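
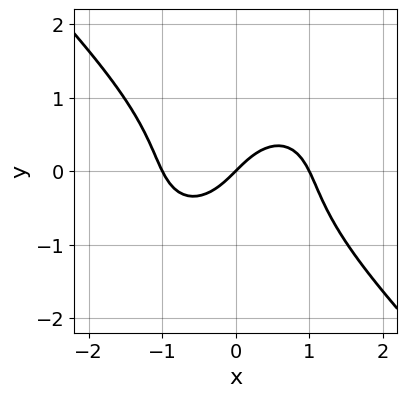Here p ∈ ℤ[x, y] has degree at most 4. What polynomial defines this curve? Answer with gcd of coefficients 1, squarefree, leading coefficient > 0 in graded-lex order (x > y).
x^3 + y^3 - x + y

(a) deg p = 3. No degree-2 curve has this shape.
(b) Checking where it meets the axes: one y-axis crossing is at y = 0; among the integer gridlines, it crosses the x-axis at x ∈ {-1, 0, 1}.
(c) The integer polynomial consistent with all of this is the stated p.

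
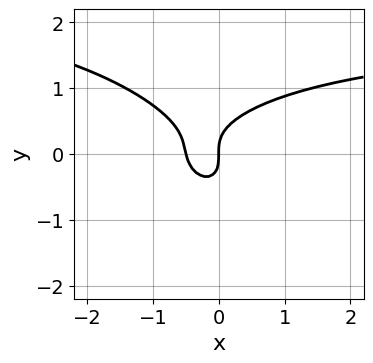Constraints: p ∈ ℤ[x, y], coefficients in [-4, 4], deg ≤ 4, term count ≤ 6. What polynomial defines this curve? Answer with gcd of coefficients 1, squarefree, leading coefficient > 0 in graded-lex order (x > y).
First, deg p = 3.
Next, from the axis intercepts and sections: it crosses the x-axis at the gridline x = 0; it crosses the y-axis at the gridline y = 0.
Finally, putting this together gives p.

x^2*y + x*y^2 + 2*y^3 - 2*x^2 - x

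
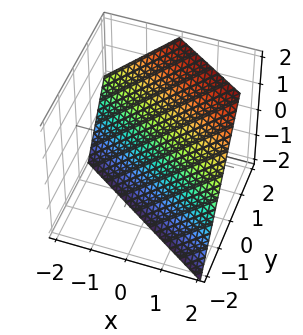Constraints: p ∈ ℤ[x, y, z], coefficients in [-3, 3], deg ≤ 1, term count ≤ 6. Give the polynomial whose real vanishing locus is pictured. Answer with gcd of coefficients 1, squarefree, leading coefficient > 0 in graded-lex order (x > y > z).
2*x + 3*y - 2*z - 2

First, the degree is 1 — the surface is flat (a plane).
Then, checking where it meets the axes: one z-axis crossing is at z = -1; one x-axis crossing is at x = 1.
Finally, these observations pin down the coefficients.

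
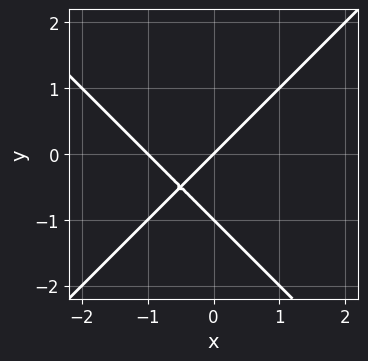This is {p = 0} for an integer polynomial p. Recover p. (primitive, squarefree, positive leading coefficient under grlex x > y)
x^2 - y^2 + x - y

deg p = 2. The shape is more complex than any degree-1 curve.
Checking where it meets the axes: the x-axis gridline crossings are at x ∈ {-1, 0}; the y-axis gridline crossings are at y ∈ {-1, 0}.
Assembling these constraints gives the stated polynomial.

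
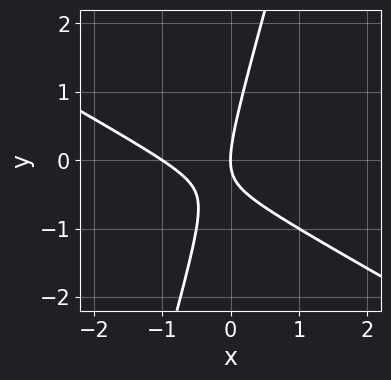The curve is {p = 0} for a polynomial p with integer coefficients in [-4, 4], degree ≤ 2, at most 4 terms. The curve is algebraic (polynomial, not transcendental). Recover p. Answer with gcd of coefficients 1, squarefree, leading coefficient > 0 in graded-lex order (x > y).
2*x^2 + 3*x*y - y^2 + 2*x

First, the degree is 2 — the shape is more complex than any degree-1 curve.
Then, checking where it meets the axes: the x-axis gridline crossings are at x ∈ {-1, 0}; one y-axis crossing is at y = 0.
Finally, matching integer coefficients to the picture gives p.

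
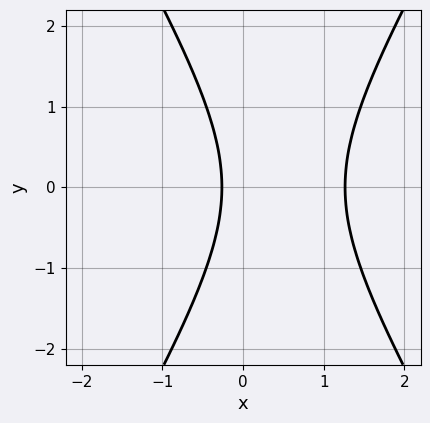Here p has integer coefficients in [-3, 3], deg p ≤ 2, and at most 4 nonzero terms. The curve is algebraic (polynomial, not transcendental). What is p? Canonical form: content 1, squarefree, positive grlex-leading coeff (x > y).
(a) Degree: a generic line meets the curve in up to 2 points, so deg p = 2.
(b) Symmetries: mirror symmetry y ↦ −y ⇒ only even powers of y.
(c) From the axis intercepts and sections: the curve avoids every integer y-axis point in the box.
(d) Assembling these constraints gives the stated polynomial.

3*x^2 - y^2 - 3*x - 1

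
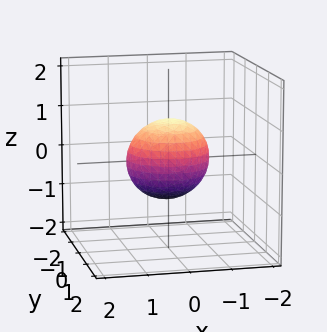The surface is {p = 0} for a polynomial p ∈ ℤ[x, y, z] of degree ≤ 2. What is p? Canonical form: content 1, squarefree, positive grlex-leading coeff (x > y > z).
2*x^2 + 2*y^2 - y*z + 2*z^2 - 2

First, the degree is 2 — the shape is more complex than any degree-1 surface.
Next, observable constraints: the y-axis gridline crossings are at y ∈ {-1, 1}; the x-axis gridline crossings are at x ∈ {-1, 1}; among the integer gridlines, it crosses the z-axis at z ∈ {-1, 1}.
Finally, assembling these constraints gives the stated polynomial.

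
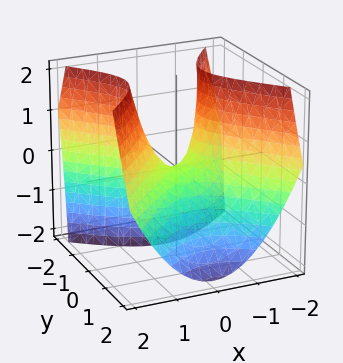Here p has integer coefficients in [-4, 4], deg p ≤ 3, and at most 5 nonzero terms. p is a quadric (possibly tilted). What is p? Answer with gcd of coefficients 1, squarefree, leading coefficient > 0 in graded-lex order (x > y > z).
1. The degree is 2 — the shape is more complex than any degree-1 surface.
2. Checking where it meets the axes: it crosses the y-axis at the gridline y = 0; it meets the z-axis at z = 0 (among the integer gridlines); it meets the x-axis at x = 0 (among the integer gridlines).
3. The integer polynomial consistent with all of this is the stated p.

3*x^2 - 3*y^2 - 2*y*z - 2*z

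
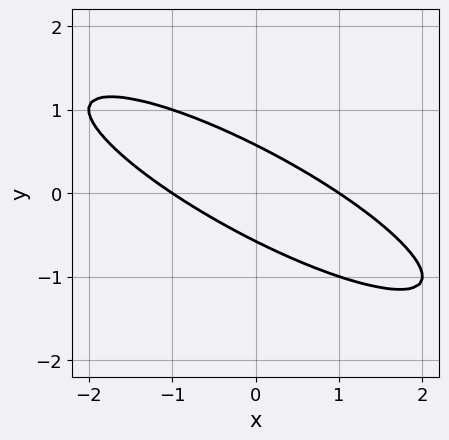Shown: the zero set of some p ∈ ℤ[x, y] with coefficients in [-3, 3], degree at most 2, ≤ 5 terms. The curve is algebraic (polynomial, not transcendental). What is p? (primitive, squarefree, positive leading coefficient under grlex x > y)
1. The degree is 2 — a generic line meets the curve in up to 2 points.
2. Against the integer gridlines: among the integer gridlines, it crosses the x-axis at x ∈ {-1, 1}.
3. Solving for integer coefficients yields p as stated.

x^2 + 3*x*y + 3*y^2 - 1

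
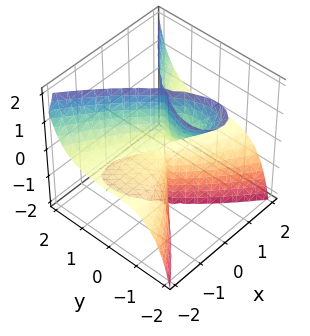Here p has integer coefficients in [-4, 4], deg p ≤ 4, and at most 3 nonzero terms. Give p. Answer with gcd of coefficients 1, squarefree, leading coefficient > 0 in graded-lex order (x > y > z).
(a) I count 3 distinct pieces.
(b) deg p = 3.
(c) From the visible intercepts: every point of the z-axis in the box is on the surface; every point of the x-axis in the box is on the surface; one y-axis crossing is at y = 0.
(d) Together with the visible shape, these determine p as stated.

2*x^2*z - y^3 - y^2*z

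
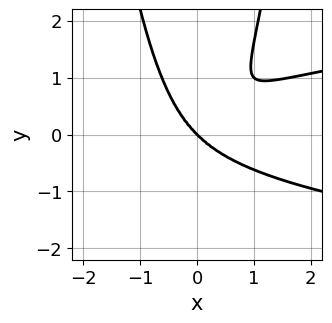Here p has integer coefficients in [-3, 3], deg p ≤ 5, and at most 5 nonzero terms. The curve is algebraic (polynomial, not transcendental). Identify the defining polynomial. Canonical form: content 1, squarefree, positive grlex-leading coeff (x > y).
2*x^2*y^2 - x^3 - y^3

(a) Degree: a generic line meets the curve in up to 4 points, so deg p = 4.
(b) From the axis intercepts and sections: one x-axis crossing is at x = 0; it meets the y-axis at y = 0 (among the integer gridlines).
(c) Fitting integer coefficients to these (and the overall shape) gives p.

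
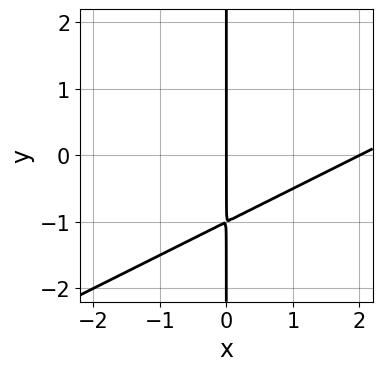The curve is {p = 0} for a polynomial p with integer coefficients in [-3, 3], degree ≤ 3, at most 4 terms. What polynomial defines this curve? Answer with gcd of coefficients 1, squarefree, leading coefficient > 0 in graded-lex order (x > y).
1. deg p = 2. The shape is more complex than any degree-1 curve.
2. Observable constraints: the visible y-axis segment lies entirely on the curve; among the integer gridlines, it crosses the x-axis at x ∈ {0, 2}.
3. These observations pin down the coefficients.

x^2 - 2*x*y - 2*x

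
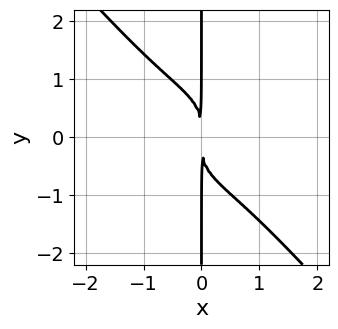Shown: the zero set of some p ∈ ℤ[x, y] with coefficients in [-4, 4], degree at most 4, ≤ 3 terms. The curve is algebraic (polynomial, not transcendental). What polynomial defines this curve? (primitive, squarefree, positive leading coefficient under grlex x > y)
(a) The degree is 4 — the shape is more complex than any degree-3 curve.
(b) Checking where it meets the axes: every point of the y-axis in the box is on the curve.
(c) Solving for integer coefficients yields p as stated.

3*x^4 + 2*x*y^3 + 3*x^2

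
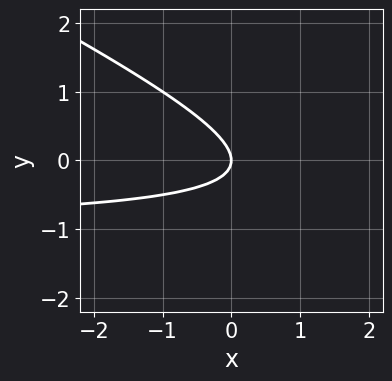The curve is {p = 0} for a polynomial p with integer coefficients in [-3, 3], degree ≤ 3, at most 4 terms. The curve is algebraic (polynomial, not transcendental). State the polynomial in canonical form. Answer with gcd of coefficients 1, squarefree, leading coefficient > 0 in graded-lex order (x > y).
x*y + 2*y^2 + x

First, degree: a generic line meets the curve in up to 2 points, so deg p = 2.
Next, observable constraints: it crosses the y-axis at the gridline y = 0; one x-axis crossing is at x = 0.
Finally, the integer polynomial consistent with all of this is the stated p.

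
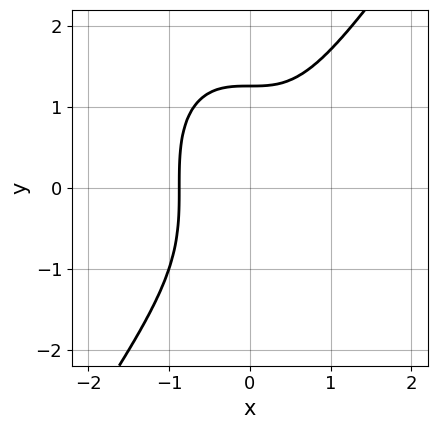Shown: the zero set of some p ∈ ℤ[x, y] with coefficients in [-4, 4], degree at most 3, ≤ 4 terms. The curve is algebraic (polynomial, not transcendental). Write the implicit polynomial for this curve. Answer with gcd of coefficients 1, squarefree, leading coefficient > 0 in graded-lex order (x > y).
1. Degree: no degree-2 curve has this shape, so deg p = 3.
2. The integer polynomial consistent with all of this is the stated p.

3*x^3 - y^3 + 2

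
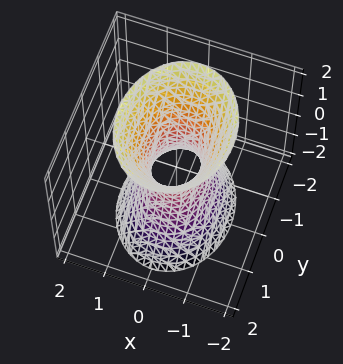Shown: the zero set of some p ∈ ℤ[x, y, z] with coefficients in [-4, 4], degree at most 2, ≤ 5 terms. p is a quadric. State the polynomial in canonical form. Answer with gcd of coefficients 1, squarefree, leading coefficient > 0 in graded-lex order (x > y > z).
3*x^2 + 2*y^2 - z^2 - 1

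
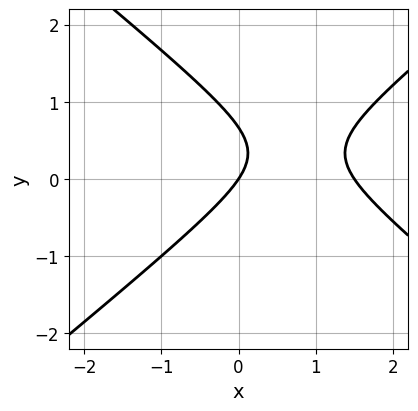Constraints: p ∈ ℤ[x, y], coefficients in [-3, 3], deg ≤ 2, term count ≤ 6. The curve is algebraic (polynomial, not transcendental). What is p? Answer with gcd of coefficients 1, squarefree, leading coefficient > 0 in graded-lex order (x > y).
1. Degree: the shape is more complex than any degree-1 curve, so deg p = 2.
2. Reading off the gridlines: it meets the y-axis at y = 0 (among the integer gridlines); one x-axis crossing is at x = 0.
3. Together with the visible shape, these determine p as stated.

2*x^2 - 3*y^2 - 3*x + 2*y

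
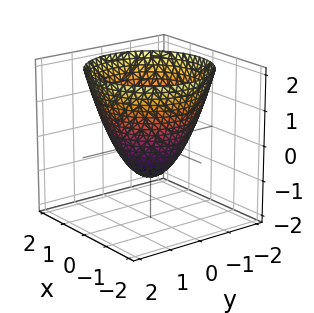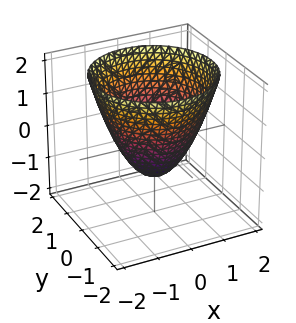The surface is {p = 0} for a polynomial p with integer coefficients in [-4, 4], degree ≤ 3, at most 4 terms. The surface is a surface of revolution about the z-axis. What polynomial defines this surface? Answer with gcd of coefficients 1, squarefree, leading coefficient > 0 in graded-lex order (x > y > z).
x^2 + y^2 - z - 1

First, degree: the shape is more complex than any degree-1 surface, so deg p = 2.
Next, symmetries: every cross-section ⟂ z is a circle, so x, y appear only via x² + y².
Next, from the visible intercepts: the x-axis gridline crossings are at x ∈ {-1, 1}; one z-axis crossing is at z = -1; among the integer gridlines, it crosses the y-axis at y ∈ {-1, 1}.
Finally, together with the visible shape, these determine p as stated.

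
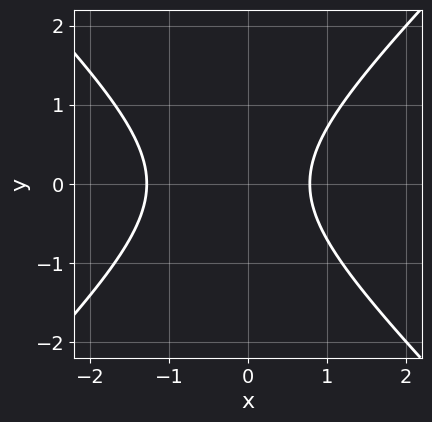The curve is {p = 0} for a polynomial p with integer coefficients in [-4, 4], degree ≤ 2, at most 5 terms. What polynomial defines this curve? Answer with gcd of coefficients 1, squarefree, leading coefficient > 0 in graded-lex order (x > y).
1. The degree is 2 — a generic line meets the curve in up to 2 points.
2. Symmetries: mirror symmetry y ↦ −y ⇒ only even powers of y.
3. Reading off the gridlines: no y-intercept at any integer in the box.
4. Solving for integer coefficients yields p as stated.

2*x^2 - 2*y^2 + x - 2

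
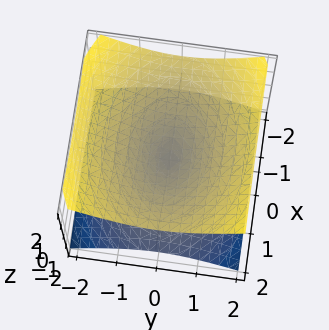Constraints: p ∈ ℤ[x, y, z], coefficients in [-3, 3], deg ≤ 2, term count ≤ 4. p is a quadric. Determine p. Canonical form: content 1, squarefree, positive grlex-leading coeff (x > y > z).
x^2 + 2*y^2 - 3*z^2

deg p = 2. Two nappes meeting at a single point; a quadric.
Symmetries: mirror symmetry z ↦ −z ⇒ only even powers of z; the y ↦ −y reflection is a symmetry, so y appears only in even powers; it's symmetric under x → −x, forcing even powers of x.
Observable constraints: one z-axis crossing is at z = 0; it meets the x-axis at x = 0 (among the integer gridlines); one y-axis crossing is at y = 0.
The integer polynomial consistent with all of this is the stated p.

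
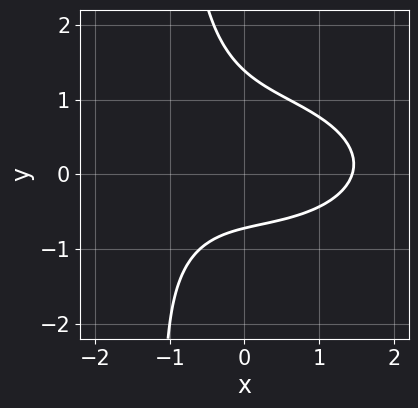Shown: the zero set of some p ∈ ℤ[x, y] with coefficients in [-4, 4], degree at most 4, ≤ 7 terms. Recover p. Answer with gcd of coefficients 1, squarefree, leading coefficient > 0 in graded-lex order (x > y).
deg p = 3. A generic line meets the curve in up to 3 points.
Matching integer coefficients to the picture gives p.

x^3 + 3*x*y^2 + 3*y^2 - 2*y - 3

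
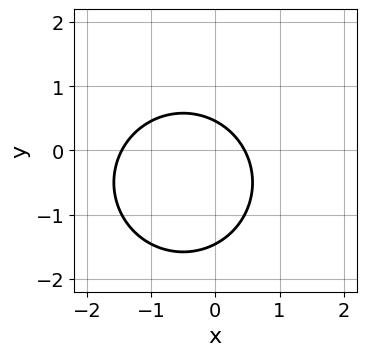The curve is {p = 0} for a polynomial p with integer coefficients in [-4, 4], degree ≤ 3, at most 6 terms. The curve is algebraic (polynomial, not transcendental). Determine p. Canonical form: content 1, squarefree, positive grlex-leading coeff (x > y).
3*x^2 + 3*y^2 + 3*x + 3*y - 2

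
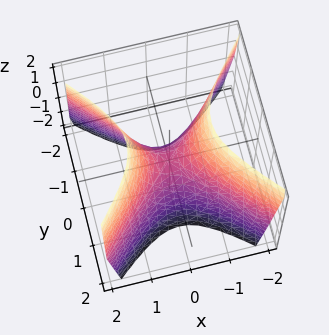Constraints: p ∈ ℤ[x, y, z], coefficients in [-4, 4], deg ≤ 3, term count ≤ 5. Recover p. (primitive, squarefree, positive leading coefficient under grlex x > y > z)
(a) deg p = 2.
(b) Symmetries: mirror symmetry x ↦ −x ⇒ only even powers of x; mirror symmetry y ↦ −y ⇒ only even powers of y.
(c) From the visible intercepts: one x-axis crossing is at x = 0; it crosses the z-axis at the gridline z = 0; one y-axis crossing is at y = 0.
(d) Solving for integer coefficients yields p as stated.

2*x^2 - 2*y^2 - z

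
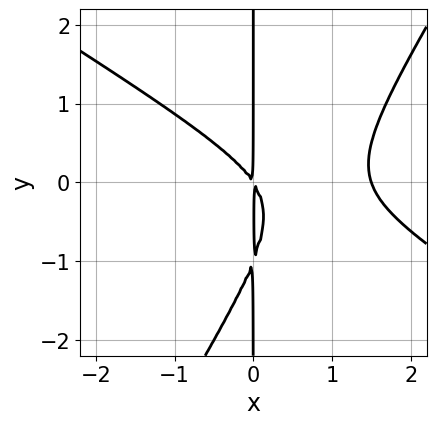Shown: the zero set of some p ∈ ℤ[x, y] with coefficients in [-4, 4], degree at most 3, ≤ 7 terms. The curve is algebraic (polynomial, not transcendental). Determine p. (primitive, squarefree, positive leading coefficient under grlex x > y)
2*x^3 + 2*x^2*y - 2*x*y^2 - 3*x^2 - 2*x*y

First, degree: a generic line meets the curve in up to 3 points, so deg p = 3.
Then, against the integer gridlines: every point of the y-axis in the box is on the curve.
Finally, solving for integer coefficients yields p as stated.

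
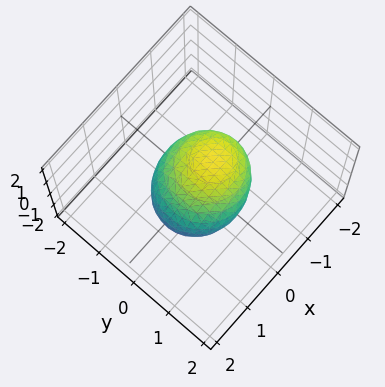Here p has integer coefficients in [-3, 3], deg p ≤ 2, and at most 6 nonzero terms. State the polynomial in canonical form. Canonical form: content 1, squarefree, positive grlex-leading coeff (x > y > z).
2*x^2 + 2*x*z + 2*y^2 + 3*z^2 - 2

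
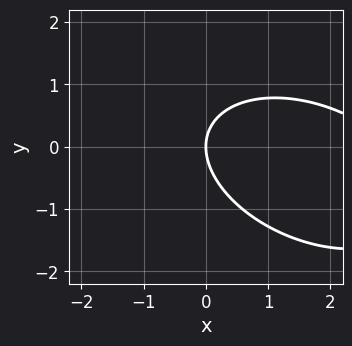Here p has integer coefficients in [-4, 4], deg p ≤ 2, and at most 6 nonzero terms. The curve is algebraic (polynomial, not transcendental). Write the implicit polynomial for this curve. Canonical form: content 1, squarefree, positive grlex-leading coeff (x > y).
x^2 + x*y + 2*y^2 - 3*x

1. Degree: the shape is more complex than any degree-1 curve, so deg p = 2.
2. Checking where it meets the axes: it crosses the y-axis at the gridline y = 0; one x-axis crossing is at x = 0.
3. Fitting integer coefficients to these (and the overall shape) gives p.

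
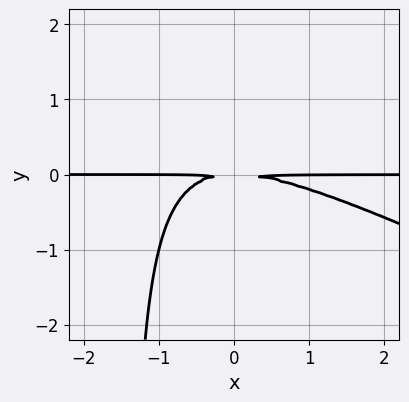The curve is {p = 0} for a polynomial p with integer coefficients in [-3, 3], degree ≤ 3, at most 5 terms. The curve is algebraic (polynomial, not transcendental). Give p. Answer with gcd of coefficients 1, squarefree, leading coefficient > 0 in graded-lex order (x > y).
(a) The degree is 3 — no degree-2 curve has this shape.
(b) From the axis intercepts and sections: every point of the x-axis in the box is on the curve.
(c) Putting this together gives p.

x^2*y + 2*x*y^2 + 3*y^2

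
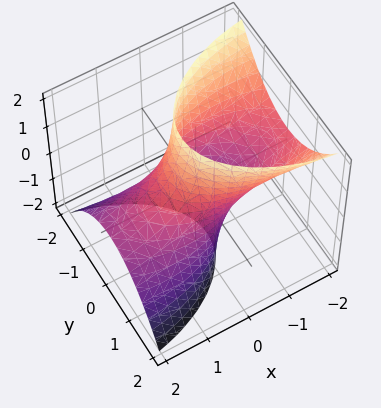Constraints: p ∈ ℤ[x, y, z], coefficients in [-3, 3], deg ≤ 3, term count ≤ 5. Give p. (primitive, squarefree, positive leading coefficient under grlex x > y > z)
x^2 + 3*x*z + 3*y^2 - 2

First, the degree is 2 — no degree-1 surface has this shape.
Then, reading off the gridlines: the surface avoids every integer z-axis point in the box.
Finally, putting this together gives p.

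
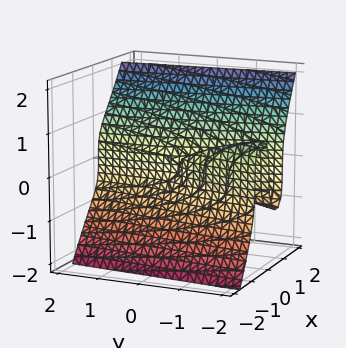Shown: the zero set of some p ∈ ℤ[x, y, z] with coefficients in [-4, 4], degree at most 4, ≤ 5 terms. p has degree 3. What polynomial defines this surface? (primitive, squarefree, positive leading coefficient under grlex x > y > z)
3*x^3 - z^3 + x*y

1. The degree is 3 — the shape is more complex than any degree-2 surface.
2. Against the integer gridlines: every point of the y-axis in the box is on the surface; one x-axis crossing is at x = 0.
3. Fitting integer coefficients to these (and the overall shape) gives p.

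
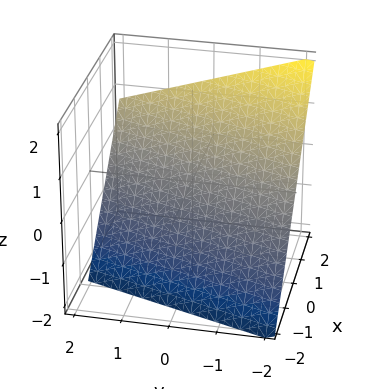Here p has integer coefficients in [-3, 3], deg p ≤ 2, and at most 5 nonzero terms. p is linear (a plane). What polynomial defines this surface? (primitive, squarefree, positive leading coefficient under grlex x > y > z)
3*x - y - 3*z - 2

(a) The degree is 1 — every cross-section is a straight line — this is a plane.
(b) Against the integer gridlines: it crosses the y-axis at the gridline y = -2.
(c) Together with the visible shape, these determine p as stated.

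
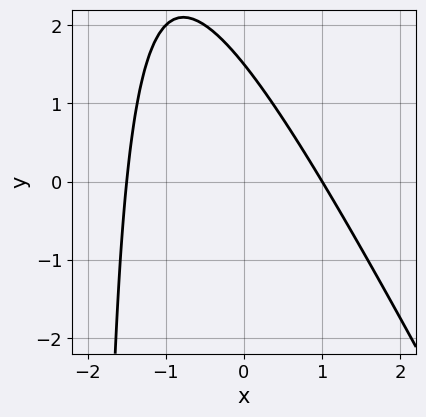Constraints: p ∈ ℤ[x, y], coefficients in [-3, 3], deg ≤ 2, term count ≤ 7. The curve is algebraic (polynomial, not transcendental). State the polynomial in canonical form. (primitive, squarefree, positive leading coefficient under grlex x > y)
2*x^2 + x*y + x + 2*y - 3

1. The degree is 2 — the shape is more complex than any degree-1 curve.
2. From the axis intercepts and sections: it meets the x-axis at x = 1 (among the integer gridlines).
3. The integer polynomial consistent with all of this is the stated p.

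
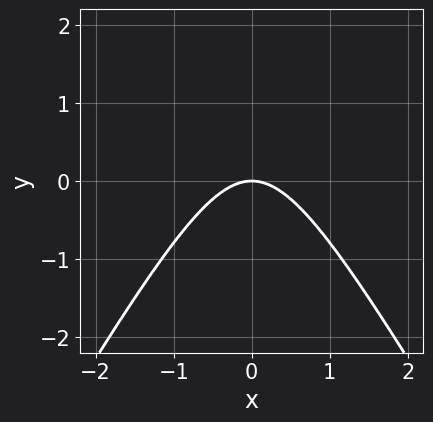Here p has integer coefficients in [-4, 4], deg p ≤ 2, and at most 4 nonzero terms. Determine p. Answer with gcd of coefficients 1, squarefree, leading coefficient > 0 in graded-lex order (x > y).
3*x^2 - y^2 + 3*y

Degree: no degree-1 curve has this shape, so deg p = 2.
Symmetries: mirror symmetry x ↦ −x ⇒ only even powers of x.
Reading off the gridlines: one x-axis crossing is at x = 0; it meets the y-axis at y = 0 (among the integer gridlines).
Assembling these constraints gives the stated polynomial.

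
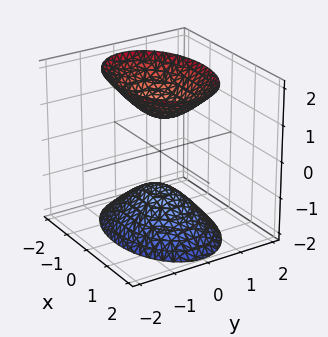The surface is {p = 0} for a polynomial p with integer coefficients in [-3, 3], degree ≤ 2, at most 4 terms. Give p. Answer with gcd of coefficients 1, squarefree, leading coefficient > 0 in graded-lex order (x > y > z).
The picture has 2 separate pieces.
The degree is 2 — two sheets facing apart; a quadric.
Symmetries: the x ↦ −x reflection is a symmetry, so x appears only in even powers; it's symmetric under y → −y, forcing even powers of y; mirror symmetry z ↦ −z ⇒ only even powers of z.
Observable constraints: the z-axis gridline crossings are at z ∈ {-1, 1}; the surface avoids every integer y-axis point in the box; it misses every integer gridline on the x-axis.
Solving for integer coefficients yields p as stated.

x^2 + 2*y^2 - z^2 + 1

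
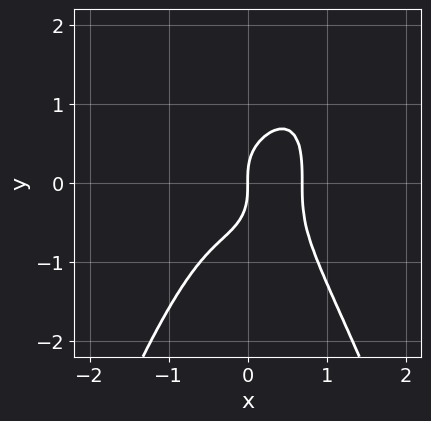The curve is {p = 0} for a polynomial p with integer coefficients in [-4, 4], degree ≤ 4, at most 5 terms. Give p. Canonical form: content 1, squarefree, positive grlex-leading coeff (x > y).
3*x^4 + y^3 - x

1. Degree: the shape is more complex than any degree-3 curve, so deg p = 4.
2. Observable constraints: it crosses the x-axis at the gridline x = 0; one y-axis crossing is at y = 0.
3. Solving for integer coefficients yields p as stated.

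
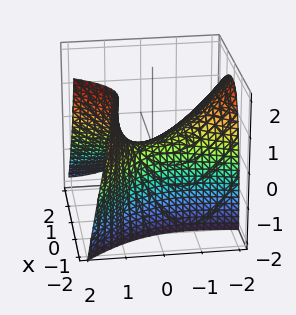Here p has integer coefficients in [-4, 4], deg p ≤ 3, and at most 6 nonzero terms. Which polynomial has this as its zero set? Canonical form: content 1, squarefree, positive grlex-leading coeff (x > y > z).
Degree: a generic line meets the surface in up to 2 points, so deg p = 2.
Reading off the gridlines: it meets the z-axis at z = 0 (among the integer gridlines); it meets the x-axis at x = 0 (among the integer gridlines); one y-axis crossing is at y = 0.
These observations pin down the coefficients.

2*x^2 + 2*x*y + 2*x*z - y^2 + 3*z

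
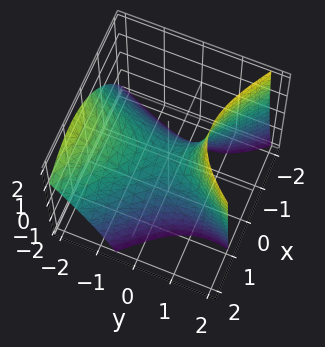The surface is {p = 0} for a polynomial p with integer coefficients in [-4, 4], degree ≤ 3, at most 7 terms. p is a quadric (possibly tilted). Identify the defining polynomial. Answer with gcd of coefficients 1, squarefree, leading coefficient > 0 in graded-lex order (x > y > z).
(a) The degree is 2 — no degree-1 surface has this shape.
(b) Observable constraints: one x-axis crossing is at x = 0; it crosses the z-axis at the gridline z = 0; it crosses the y-axis at the gridline y = 0.
(c) Fitting integer coefficients to these (and the overall shape) gives p.

3*x^2 + 2*x*y - 2*y^2 - 2*y*z + 3*z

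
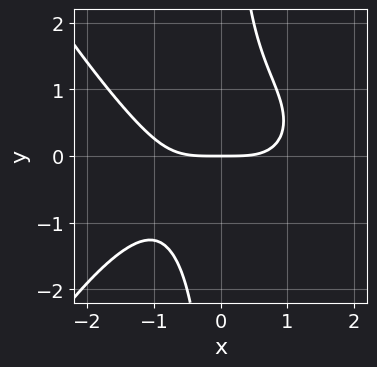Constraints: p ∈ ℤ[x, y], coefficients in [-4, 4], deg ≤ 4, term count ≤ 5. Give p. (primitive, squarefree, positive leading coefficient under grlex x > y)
Degree: no degree-3 curve has this shape, so deg p = 4.
Observable constraints: it crosses the x-axis at the gridline x = 0; it crosses the y-axis at the gridline y = 0.
Together with the visible shape, these determine p as stated.

x^4 + 3*x*y^2 - 3*y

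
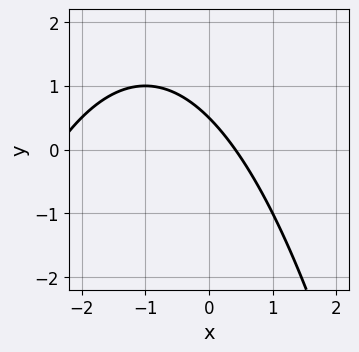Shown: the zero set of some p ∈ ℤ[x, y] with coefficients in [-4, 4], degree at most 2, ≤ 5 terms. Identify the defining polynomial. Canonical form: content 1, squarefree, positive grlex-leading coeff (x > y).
First, the degree is 2 — no degree-1 curve has this shape.
Finally, matching integer coefficients to the picture gives p.

x^2 + 2*x + 2*y - 1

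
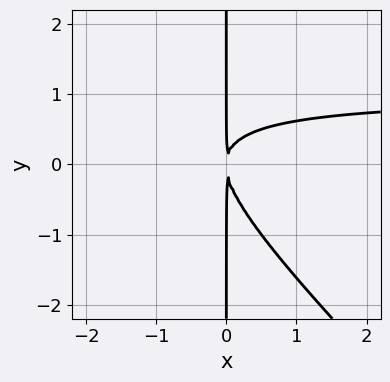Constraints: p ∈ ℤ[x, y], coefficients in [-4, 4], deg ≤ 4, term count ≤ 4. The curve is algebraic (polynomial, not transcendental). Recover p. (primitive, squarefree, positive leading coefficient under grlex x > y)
x^2*y + x*y^2 - x^2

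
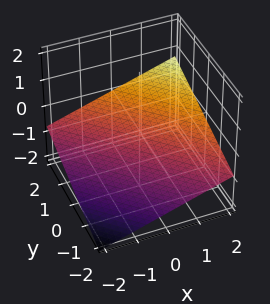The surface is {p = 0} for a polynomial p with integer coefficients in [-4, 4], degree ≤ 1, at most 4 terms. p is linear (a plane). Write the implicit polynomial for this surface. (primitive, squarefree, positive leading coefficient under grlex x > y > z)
1. The degree is 1 — every cross-section is a straight line — this is a plane.
2. From the visible intercepts: it meets the y-axis at y = 2 (among the integer gridlines); one x-axis crossing is at x = 2.
3. Solving for integer coefficients yields p as stated.

x + y - 3*z - 2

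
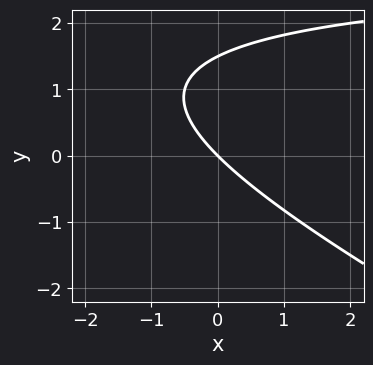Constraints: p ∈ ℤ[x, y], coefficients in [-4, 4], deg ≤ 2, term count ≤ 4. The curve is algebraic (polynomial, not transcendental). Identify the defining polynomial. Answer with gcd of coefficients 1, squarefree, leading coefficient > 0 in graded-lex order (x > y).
Degree: the shape is more complex than any degree-1 curve, so deg p = 2.
From the axis intercepts and sections: it crosses the y-axis at the gridline y = 0; it meets the x-axis at x = 0 (among the integer gridlines).
The integer polynomial consistent with all of this is the stated p.

x*y + 2*y^2 - 3*x - 3*y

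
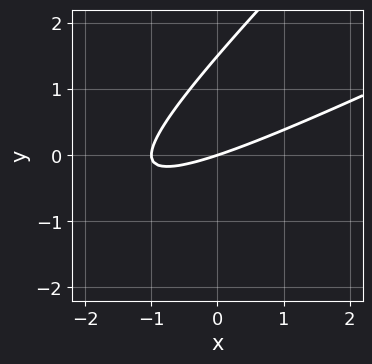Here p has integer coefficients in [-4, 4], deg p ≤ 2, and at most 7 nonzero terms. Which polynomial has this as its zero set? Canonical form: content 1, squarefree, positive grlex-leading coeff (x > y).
1. Degree: a generic line meets the curve in up to 2 points, so deg p = 2.
2. Reading off the gridlines: the x-axis gridline crossings are at x ∈ {-1, 0}; it meets the y-axis at y = 0 (among the integer gridlines).
3. Putting this together gives p.

x^2 - 3*x*y + 2*y^2 + x - 3*y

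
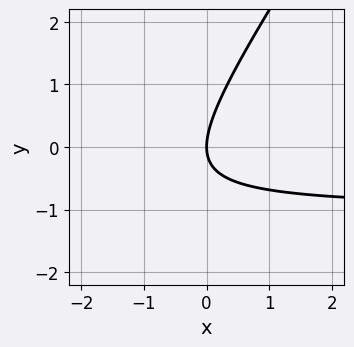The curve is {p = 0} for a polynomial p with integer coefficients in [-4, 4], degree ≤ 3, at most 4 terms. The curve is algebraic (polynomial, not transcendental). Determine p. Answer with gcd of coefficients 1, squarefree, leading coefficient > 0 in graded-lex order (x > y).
3*x*y - 2*y^2 + 3*x

deg p = 2.
Reading off the gridlines: it crosses the x-axis at the gridline x = 0; it crosses the y-axis at the gridline y = 0.
Together with the visible shape, these determine p as stated.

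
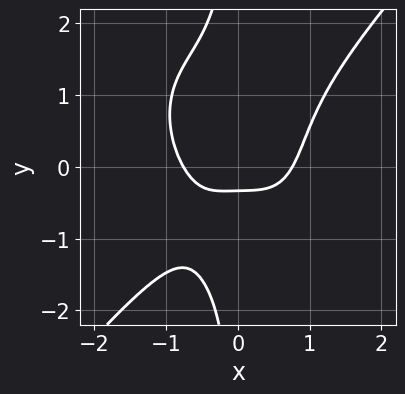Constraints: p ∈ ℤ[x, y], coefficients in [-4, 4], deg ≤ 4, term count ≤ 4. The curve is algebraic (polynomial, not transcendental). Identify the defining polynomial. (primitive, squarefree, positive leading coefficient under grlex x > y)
The degree is 4 — a generic line meets the curve in up to 4 points.
The integer polynomial consistent with all of this is the stated p.

3*x^4 - 2*x*y^3 - 3*y - 1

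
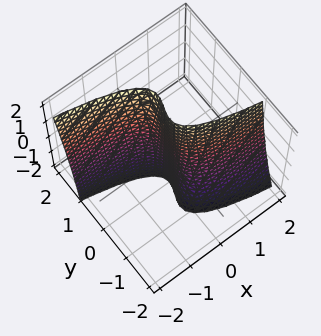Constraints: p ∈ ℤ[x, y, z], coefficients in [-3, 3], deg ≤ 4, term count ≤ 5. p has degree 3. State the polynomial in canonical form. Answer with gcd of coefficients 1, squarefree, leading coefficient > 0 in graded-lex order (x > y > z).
First, deg p = 3. No degree-2 surface has this shape.
Then, from the axis intercepts and sections: it crosses the x-axis at the gridline x = 0; the visible z-axis segment lies entirely on the surface; one y-axis crossing is at y = 0.
Finally, the integer polynomial consistent with all of this is the stated p.

2*y^3 - y^2*z + 2*x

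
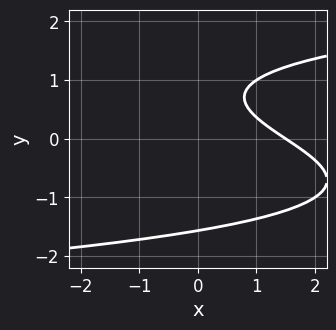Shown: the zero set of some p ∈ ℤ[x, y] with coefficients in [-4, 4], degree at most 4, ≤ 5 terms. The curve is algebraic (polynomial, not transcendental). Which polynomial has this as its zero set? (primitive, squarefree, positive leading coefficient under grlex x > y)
Degree: no degree-2 curve has this shape, so deg p = 3.
Putting this together gives p.

2*y^3 - 2*x - 3*y + 3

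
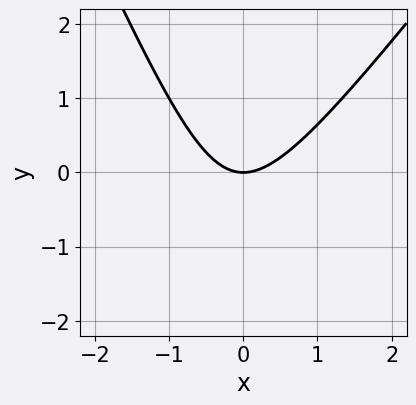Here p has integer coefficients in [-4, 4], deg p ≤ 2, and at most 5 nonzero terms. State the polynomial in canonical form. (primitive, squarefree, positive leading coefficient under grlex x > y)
First, the degree is 2 — the shape is more complex than any degree-1 curve.
Then, from the axis intercepts and sections: it crosses the x-axis at the gridline x = 0; it crosses the y-axis at the gridline y = 0.
Finally, fitting integer coefficients to these (and the overall shape) gives p.

3*x^2 - x*y - y^2 - 3*y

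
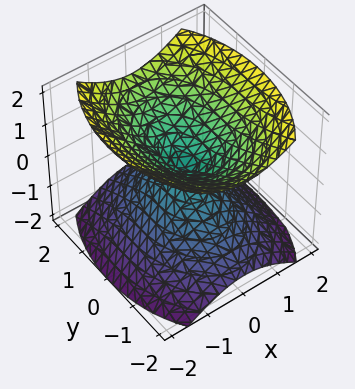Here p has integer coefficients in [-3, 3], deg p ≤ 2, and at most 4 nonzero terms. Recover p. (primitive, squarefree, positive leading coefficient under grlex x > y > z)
First, I count 2 distinct pieces. Treating them together as one polynomial.
Then, deg p = 2. Two nappes meeting at a single point; a quadric.
Next, symmetries: it's symmetric under x → −x, forcing even powers of x; the y ↦ −y reflection is a symmetry, so y appears only in even powers; the z ↦ −z reflection is a symmetry, so z appears only in even powers.
Then, observable constraints: it crosses the z-axis at the gridline z = 0; one y-axis crossing is at y = 0.
Finally, assembling these constraints gives the stated polynomial.

2*x^2 + y^2 - 2*z^2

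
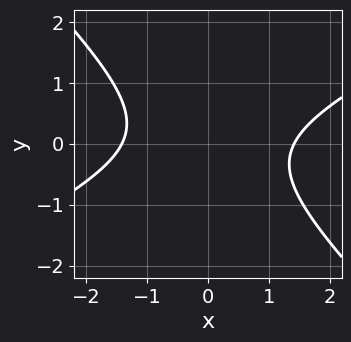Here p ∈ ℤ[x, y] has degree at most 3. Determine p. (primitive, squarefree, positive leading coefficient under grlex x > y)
x^2 - x*y - 2*y^2 - 2

1. The degree is 2 — a generic line meets the curve in up to 2 points.
2. From the axis intercepts and sections: the curve avoids every integer y-axis point in the box.
3. Assembling these constraints gives the stated polynomial.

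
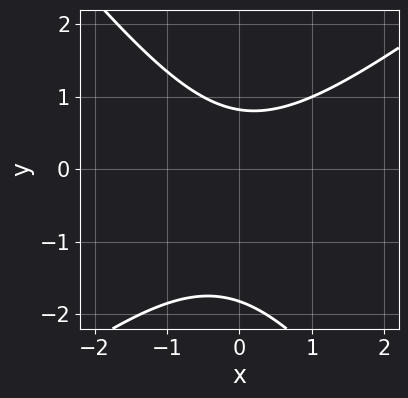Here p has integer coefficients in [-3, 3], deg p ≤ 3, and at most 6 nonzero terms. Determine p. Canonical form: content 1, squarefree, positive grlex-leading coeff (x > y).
(a) Degree: a generic line meets the curve in up to 2 points, so deg p = 2.
(b) From the axis intercepts and sections: it misses every integer gridline on the x-axis.
(c) These observations pin down the coefficients.

2*x^2 - x*y - 2*y^2 - 2*y + 3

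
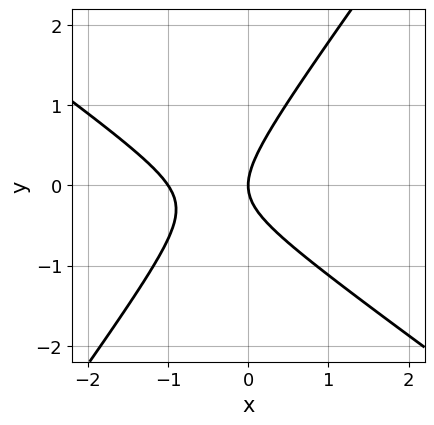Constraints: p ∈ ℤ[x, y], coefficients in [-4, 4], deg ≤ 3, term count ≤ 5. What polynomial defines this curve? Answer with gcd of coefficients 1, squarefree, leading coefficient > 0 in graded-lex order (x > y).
3*x^2 + 2*x*y - 3*y^2 + 3*x

1. The degree is 2 — a generic line meets the curve in up to 2 points.
2. From the visible intercepts: one y-axis crossing is at y = 0; among the integer gridlines, it crosses the x-axis at x ∈ {-1, 0}.
3. Assembling these constraints gives the stated polynomial.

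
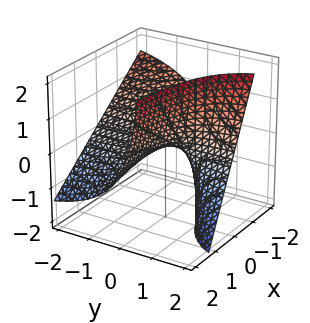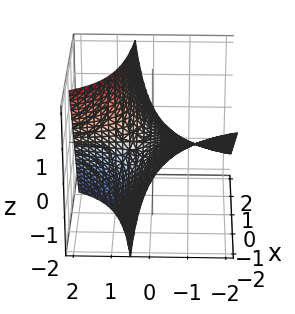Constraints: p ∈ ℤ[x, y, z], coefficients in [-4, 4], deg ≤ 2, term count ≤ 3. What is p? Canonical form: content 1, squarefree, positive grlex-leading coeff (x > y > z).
x*y + y*z - z

1. deg p = 2.
2. Checking where it meets the axes: the visible x-axis segment lies entirely on the surface; one z-axis crossing is at z = 0.
3. Putting this together gives p.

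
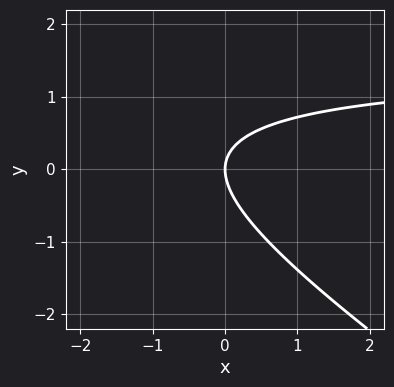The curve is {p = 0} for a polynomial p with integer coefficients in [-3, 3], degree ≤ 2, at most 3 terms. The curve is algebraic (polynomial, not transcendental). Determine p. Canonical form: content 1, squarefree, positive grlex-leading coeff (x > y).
1. The degree is 2 — no degree-1 curve has this shape.
2. Against the integer gridlines: one x-axis crossing is at x = 0; it meets the y-axis at y = 0 (among the integer gridlines).
3. These observations pin down the coefficients.

2*x*y + 3*y^2 - 3*x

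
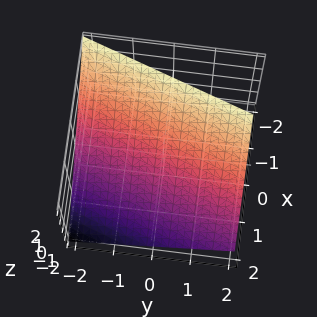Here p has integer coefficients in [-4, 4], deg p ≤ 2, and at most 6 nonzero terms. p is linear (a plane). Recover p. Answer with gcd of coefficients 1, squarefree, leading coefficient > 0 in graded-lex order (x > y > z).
3*x - y + 3*z - 2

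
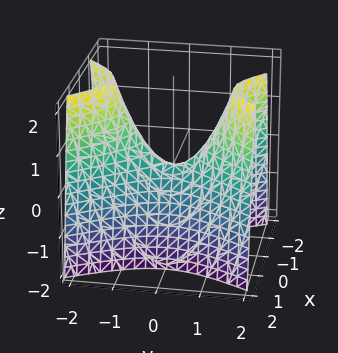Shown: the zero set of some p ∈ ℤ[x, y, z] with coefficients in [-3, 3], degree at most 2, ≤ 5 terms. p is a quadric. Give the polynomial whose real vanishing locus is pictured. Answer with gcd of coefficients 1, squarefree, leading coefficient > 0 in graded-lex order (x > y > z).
(a) Degree: a hyperbolic paraboloid; a quadric, so deg p = 2.
(b) Symmetries: the x ↦ −x reflection is a symmetry, so x appears only in even powers; it's symmetric under y → −y, forcing even powers of y.
(c) Against the integer gridlines: it meets the x-axis at x = 0 (among the integer gridlines); it crosses the y-axis at the gridline y = 0; one z-axis crossing is at z = 0.
(d) Fitting integer coefficients to these (and the overall shape) gives p.

2*x^2 - y^2 + z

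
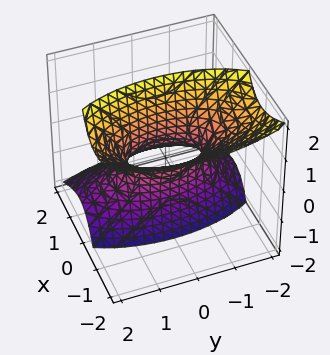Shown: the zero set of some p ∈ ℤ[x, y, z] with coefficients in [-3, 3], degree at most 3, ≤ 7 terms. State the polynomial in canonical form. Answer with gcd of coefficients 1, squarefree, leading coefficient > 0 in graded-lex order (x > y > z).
3*x^2 + 3*x*z + y^2 - z^2 - 1

deg p = 2. A generic line meets the surface in up to 2 points.
Observable constraints: it misses every integer gridline on the z-axis; among the integer gridlines, it crosses the y-axis at y ∈ {-1, 1}.
Matching integer coefficients to the picture gives p.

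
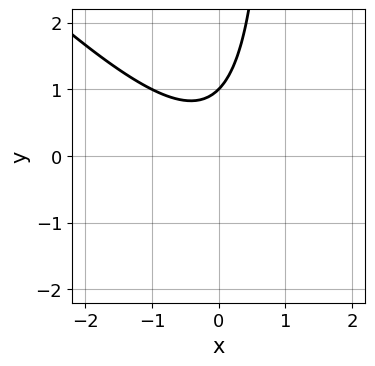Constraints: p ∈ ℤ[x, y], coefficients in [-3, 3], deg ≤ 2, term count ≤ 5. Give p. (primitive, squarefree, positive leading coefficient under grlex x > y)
x^2 + x*y - y + 1

Degree: a generic line meets the curve in up to 2 points, so deg p = 2.
Reading off the gridlines: it meets the y-axis at y = 1 (among the integer gridlines); it misses every integer gridline on the x-axis.
Solving for integer coefficients yields p as stated.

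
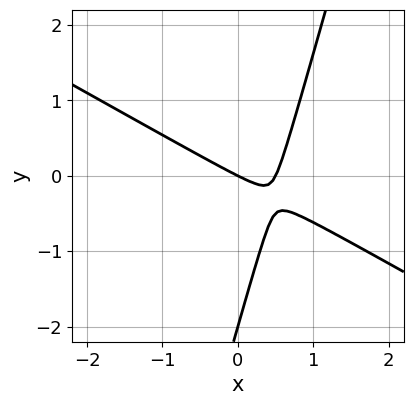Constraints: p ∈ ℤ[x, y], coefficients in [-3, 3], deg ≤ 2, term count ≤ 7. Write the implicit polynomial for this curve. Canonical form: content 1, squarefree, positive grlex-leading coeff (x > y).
2*x^2 + 3*x*y - y^2 - x - 2*y

The degree is 2 — the shape is more complex than any degree-1 curve.
Against the integer gridlines: it meets the x-axis at x = 0 (among the integer gridlines); among the integer gridlines, it crosses the y-axis at y ∈ {-2, 0}.
Assembling these constraints gives the stated polynomial.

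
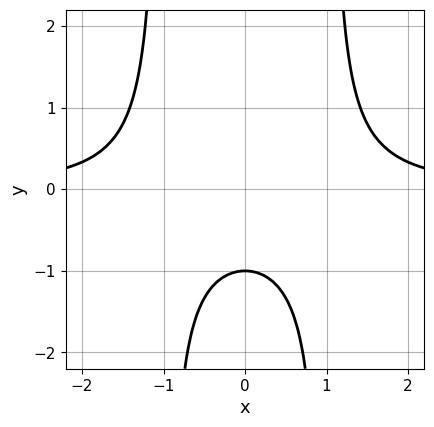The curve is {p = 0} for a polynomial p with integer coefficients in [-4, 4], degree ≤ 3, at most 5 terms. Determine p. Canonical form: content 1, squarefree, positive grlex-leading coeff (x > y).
(a) The degree is 3 — a generic line meets the curve in up to 3 points.
(b) Symmetries: mirror symmetry x ↦ −x ⇒ only even powers of x.
(c) Against the integer gridlines: the curve avoids every integer x-axis point in the box; it crosses the y-axis at the gridline y = -1.
(d) These observations pin down the coefficients.

x^2*y - y - 1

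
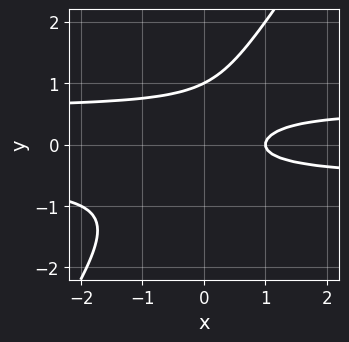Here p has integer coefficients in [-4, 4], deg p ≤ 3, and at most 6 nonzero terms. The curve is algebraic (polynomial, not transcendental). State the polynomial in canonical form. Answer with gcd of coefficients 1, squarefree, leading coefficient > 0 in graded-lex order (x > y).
3*x*y^2 - 2*y^3 + y^2 - x + 1

1. deg p = 3. A generic line meets the curve in up to 3 points.
2. Observable constraints: it meets the y-axis at y = 1 (among the integer gridlines); it meets the x-axis at x = 1 (among the integer gridlines).
3. These observations pin down the coefficients.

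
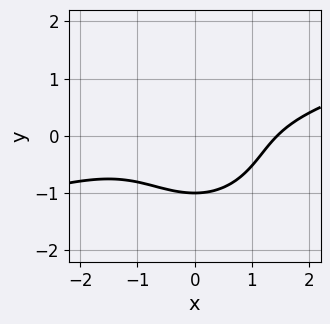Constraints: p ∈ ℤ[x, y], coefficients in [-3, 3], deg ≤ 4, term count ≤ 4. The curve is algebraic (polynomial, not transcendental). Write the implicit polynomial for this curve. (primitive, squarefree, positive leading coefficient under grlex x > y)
First, degree: no degree-2 curve has this shape, so deg p = 3.
Next, observable constraints: it crosses the y-axis at the gridline y = -1.
Finally, together with the visible shape, these determine p as stated.

x^3 - 3*x^2*y - 3*y^3 - 3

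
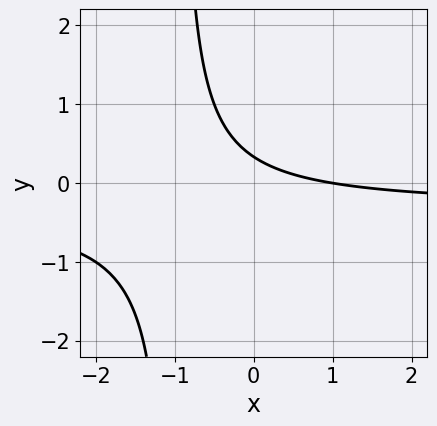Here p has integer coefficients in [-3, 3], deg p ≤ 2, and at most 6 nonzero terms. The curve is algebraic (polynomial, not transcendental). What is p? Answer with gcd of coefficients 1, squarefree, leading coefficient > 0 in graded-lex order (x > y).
3*x*y + x + 3*y - 1

Degree: the shape is more complex than any degree-1 curve, so deg p = 2.
From the visible intercepts: one x-axis crossing is at x = 1.
Solving for integer coefficients yields p as stated.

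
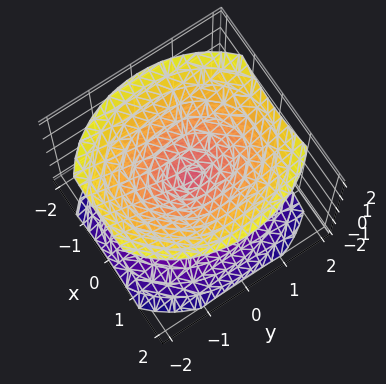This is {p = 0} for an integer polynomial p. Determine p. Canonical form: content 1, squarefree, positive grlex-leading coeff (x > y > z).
3*x^2 + 2*y^2 - 3*z^2

First, I count 2 distinct pieces. They look like related sheets of one shape, so recover p as a whole.
Next, degree: two nappes meeting at a single point; a quadric, so deg p = 2.
Then, symmetries: mirror symmetry x ↦ −x ⇒ only even powers of x; mirror symmetry z ↦ −z ⇒ only even powers of z; the y ↦ −y reflection is a symmetry, so y appears only in even powers.
Then, observable constraints: it meets the y-axis at y = 0 (among the integer gridlines); it meets the z-axis at z = 0 (among the integer gridlines); it crosses the x-axis at the gridline x = 0.
Finally, the integer polynomial consistent with all of this is the stated p.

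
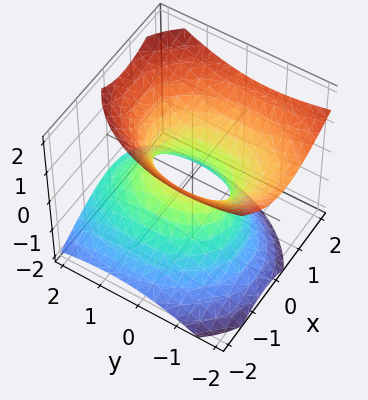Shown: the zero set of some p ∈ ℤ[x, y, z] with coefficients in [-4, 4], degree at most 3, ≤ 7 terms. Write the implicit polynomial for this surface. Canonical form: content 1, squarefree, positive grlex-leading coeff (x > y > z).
2*x^2 - x*z + y^2 + y*z - 2*z^2 - 1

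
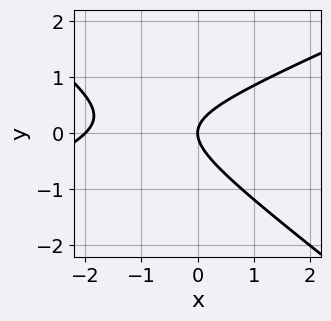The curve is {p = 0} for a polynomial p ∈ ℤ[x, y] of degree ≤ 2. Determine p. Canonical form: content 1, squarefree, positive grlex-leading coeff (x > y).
x^2 - x*y - 3*y^2 + 2*x

deg p = 2. No degree-1 curve has this shape.
Reading off the gridlines: the x-axis gridline crossings are at x ∈ {-2, 0}; it crosses the y-axis at the gridline y = 0.
These observations pin down the coefficients.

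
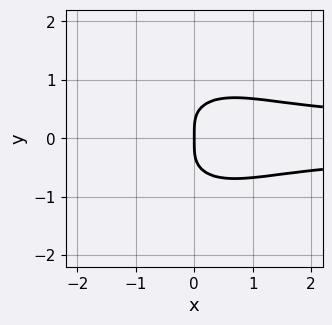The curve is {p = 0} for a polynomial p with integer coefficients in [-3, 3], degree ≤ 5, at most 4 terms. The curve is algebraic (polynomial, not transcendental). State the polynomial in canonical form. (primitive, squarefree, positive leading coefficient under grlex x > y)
1. deg p = 4. No degree-3 curve has this shape.
2. Symmetries: the y ↦ −y reflection is a symmetry, so y appears only in even powers.
3. Checking where it meets the axes: it crosses the y-axis at the gridline y = 0; it crosses the x-axis at the gridline x = 0.
4. Solving for integer coefficients yields p as stated.

3*x^2*y^2 + 3*y^4 - 2*x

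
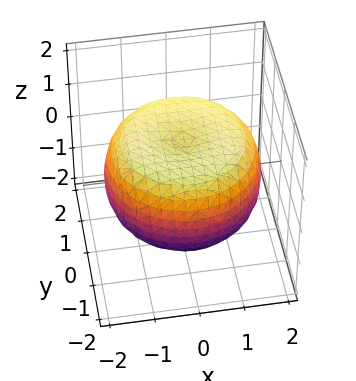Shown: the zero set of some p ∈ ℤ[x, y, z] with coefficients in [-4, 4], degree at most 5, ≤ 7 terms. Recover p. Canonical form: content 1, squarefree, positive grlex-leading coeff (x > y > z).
(a) Degree: a generic line meets the surface in up to 4 points, so deg p = 4.
(b) Symmetry: every cross-section ⟂ z is a circle, so x, y appear only via x² + y².
(c) Against the integer gridlines: a circular section at z = -1 has radius between 1 and 2; the z-axis gridline crossings are at z ∈ {-1, 1}.
(d) Together with the visible shape, these determine p as stated.

x^4 + 2*x^2*y^2 + y^4 - 2*x^2 - 2*y^2 + 3*z^2 - 3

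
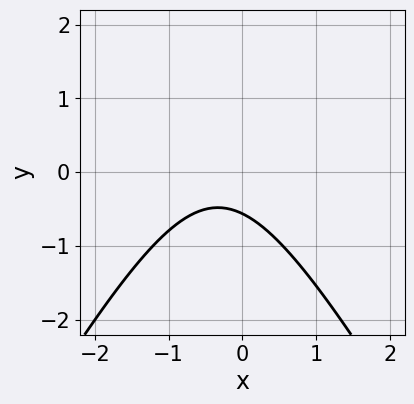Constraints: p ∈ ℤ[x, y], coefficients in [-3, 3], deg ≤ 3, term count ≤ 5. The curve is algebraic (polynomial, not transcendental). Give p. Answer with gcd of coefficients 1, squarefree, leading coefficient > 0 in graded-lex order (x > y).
(a) Degree: no degree-1 curve has this shape, so deg p = 2.
(b) Against the integer gridlines: no x-intercept at any integer in the box.
(c) The integer polynomial consistent with all of this is the stated p.

3*x^2 - y^2 + 2*x + 3*y + 2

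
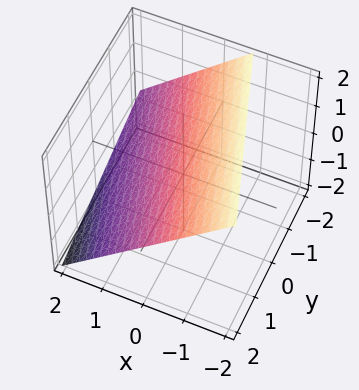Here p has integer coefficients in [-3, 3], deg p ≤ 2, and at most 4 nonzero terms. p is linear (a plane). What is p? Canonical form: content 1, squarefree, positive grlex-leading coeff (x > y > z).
3*x + y + 3*z - 2

Degree: every cross-section is a straight line — this is a plane, so deg p = 1.
From the axis intercepts and sections: one y-axis crossing is at y = 2.
Together with the visible shape, these determine p as stated.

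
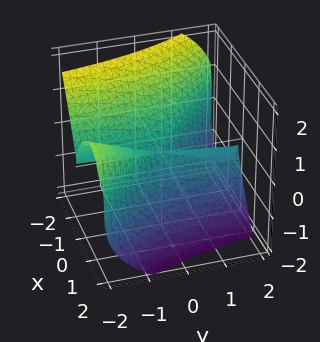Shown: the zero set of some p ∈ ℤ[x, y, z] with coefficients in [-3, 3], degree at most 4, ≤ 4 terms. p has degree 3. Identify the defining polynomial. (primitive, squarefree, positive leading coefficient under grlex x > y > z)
(a) deg p = 3.
(b) Observable constraints: it crosses the z-axis at the gridline z = 0; it crosses the x-axis at the gridline x = 0; every point of the y-axis in the box is on the surface.
(c) Assembling these constraints gives the stated polynomial.

2*x^3 + 2*x^2*y + z^3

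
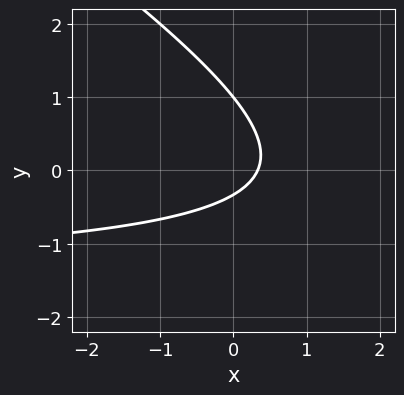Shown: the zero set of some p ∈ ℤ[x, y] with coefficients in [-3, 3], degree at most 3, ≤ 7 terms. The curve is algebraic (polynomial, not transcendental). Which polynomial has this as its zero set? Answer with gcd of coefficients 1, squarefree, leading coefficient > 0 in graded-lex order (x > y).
(a) Degree: the shape is more complex than any degree-1 curve, so deg p = 2.
(b) Observable constraints: it crosses the y-axis at the gridline y = 1.
(c) Assembling these constraints gives the stated polynomial.

2*x*y + 3*y^2 + 3*x - 2*y - 1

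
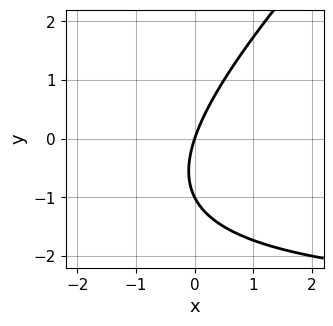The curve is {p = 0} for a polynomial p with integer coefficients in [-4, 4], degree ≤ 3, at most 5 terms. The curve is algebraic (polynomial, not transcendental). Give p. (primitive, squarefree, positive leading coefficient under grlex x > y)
x*y - y^2 + 3*x - y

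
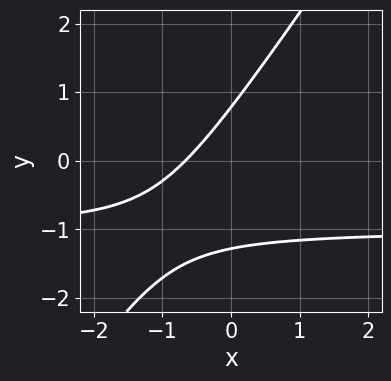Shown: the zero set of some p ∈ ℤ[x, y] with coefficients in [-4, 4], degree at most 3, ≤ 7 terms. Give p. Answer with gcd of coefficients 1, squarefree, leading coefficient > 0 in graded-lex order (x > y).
3*x*y - 2*y^2 + 3*x - y + 2

The degree is 2 — no degree-1 curve has this shape.
Putting this together gives p.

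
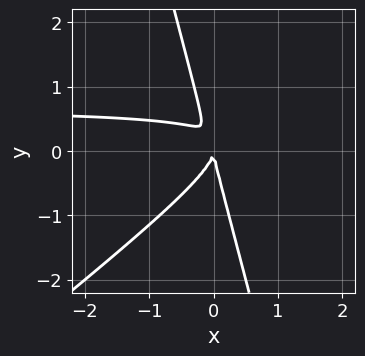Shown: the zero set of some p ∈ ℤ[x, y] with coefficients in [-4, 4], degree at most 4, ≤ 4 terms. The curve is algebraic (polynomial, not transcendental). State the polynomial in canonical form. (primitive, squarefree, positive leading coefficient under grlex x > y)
First, deg p = 3.
Next, against the integer gridlines: it meets the x-axis at x = 0 (among the integer gridlines); it crosses the y-axis at the gridline y = 0.
Finally, matching integer coefficients to the picture gives p.

3*x^2*y - 3*x*y^2 - y^3 - 2*x^2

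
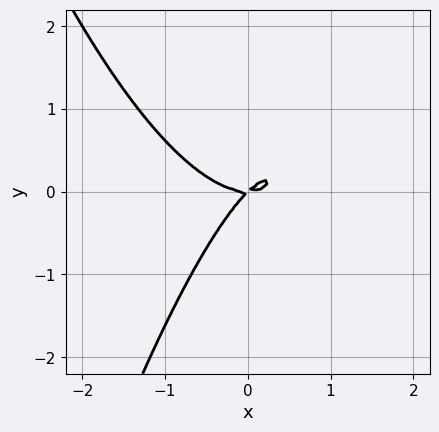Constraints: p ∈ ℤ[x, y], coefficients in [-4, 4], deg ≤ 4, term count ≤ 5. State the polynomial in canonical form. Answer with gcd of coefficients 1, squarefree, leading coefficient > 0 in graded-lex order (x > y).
(a) The degree is 3 — the shape is more complex than any degree-2 curve.
(b) Observable constraints: it crosses the y-axis at the gridline y = 0; one x-axis crossing is at x = 0.
(c) The integer polynomial consistent with all of this is the stated p.

x^3 - x*y + y^2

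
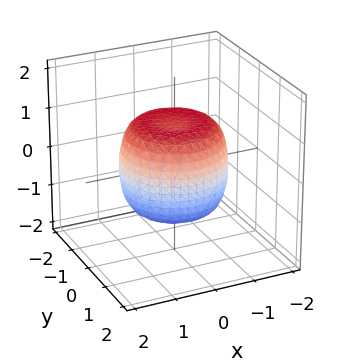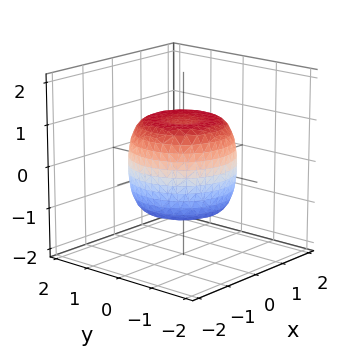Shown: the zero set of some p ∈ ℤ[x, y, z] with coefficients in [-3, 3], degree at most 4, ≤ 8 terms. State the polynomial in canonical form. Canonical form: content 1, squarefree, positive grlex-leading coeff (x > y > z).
(a) deg p = 4. A generic line meets the surface in up to 4 points.
(b) Symmetry: the z-axis is an axis of rotation, so x and y enter only as x² + y².
(c) From the axis intercepts and sections: the z-axis gridline crossings are at z ∈ {-1, 1}; a circular section at z = -1 has radius exactly 1.
(d) Putting this together gives p.

x^4 + 2*x^2*y^2 + y^4 - x^2 - y^2 + z^2 - 1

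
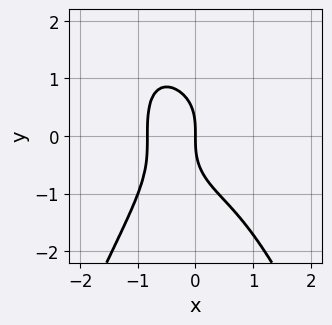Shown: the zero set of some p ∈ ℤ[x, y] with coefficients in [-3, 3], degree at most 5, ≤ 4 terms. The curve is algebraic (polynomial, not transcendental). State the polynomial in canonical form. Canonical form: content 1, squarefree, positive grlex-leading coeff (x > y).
2*x^4 + y^3 + x^2 + 2*x

First, deg p = 4. No degree-3 curve has this shape.
Next, from the axis intercepts and sections: one y-axis crossing is at y = 0; it crosses the x-axis at the gridline x = 0.
Finally, assembling these constraints gives the stated polynomial.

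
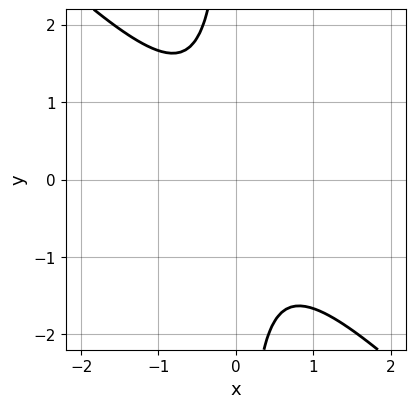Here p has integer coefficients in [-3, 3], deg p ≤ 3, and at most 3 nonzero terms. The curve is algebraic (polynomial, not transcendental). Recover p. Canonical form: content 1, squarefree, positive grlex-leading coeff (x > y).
(a) Degree: the shape is more complex than any degree-1 curve, so deg p = 2.
(b) Observable constraints: the curve avoids every integer y-axis point in the box; no x-intercept at any integer in the box.
(c) Together with the visible shape, these determine p as stated.

3*x^2 + 3*x*y + 2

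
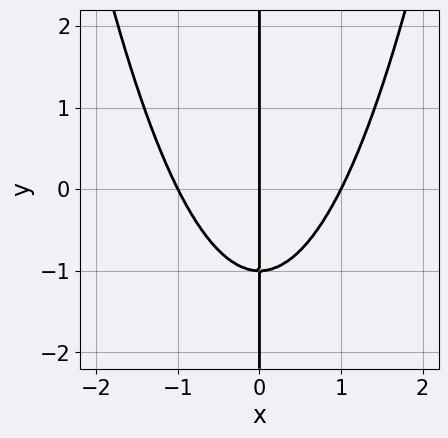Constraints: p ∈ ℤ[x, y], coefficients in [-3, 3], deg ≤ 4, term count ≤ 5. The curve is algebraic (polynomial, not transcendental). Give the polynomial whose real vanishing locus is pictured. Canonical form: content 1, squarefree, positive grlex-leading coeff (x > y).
x^3 - x*y - x

deg p = 3. A generic line meets the curve in up to 3 points.
From the axis intercepts and sections: the visible y-axis segment lies entirely on the curve; among the integer gridlines, it crosses the x-axis at x ∈ {-1, 0, 1}.
Fitting integer coefficients to these (and the overall shape) gives p.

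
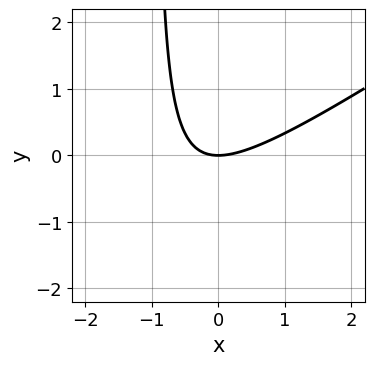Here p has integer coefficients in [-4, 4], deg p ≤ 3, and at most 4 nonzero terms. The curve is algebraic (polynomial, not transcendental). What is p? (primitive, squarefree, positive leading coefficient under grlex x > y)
2*x^2 - 3*x*y - 3*y

1. deg p = 2. The shape is more complex than any degree-1 curve.
2. From the visible intercepts: one x-axis crossing is at x = 0; one y-axis crossing is at y = 0.
3. Fitting integer coefficients to these (and the overall shape) gives p.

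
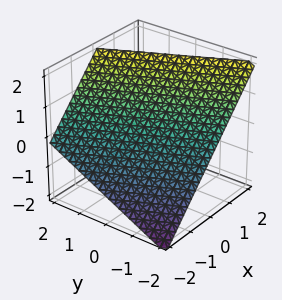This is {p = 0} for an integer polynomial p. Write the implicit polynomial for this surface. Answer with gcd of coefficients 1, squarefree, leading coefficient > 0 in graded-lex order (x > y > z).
2*x + y - 2*z + 2

1. Degree: every cross-section is a straight line — this is a plane, so deg p = 1.
2. From the axis intercepts and sections: it meets the z-axis at z = 1 (among the integer gridlines); it crosses the y-axis at the gridline y = -2; it crosses the x-axis at the gridline x = -1.
3. Matching integer coefficients to the picture gives p.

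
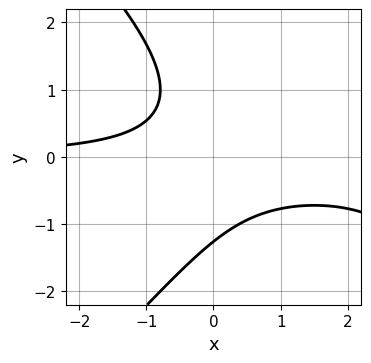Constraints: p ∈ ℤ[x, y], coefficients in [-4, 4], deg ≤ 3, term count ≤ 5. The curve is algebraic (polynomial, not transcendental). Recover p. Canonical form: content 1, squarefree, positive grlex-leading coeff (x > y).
x^2*y - y^3 - 3*x*y - 2

deg p = 3.
From the visible intercepts: it misses every integer gridline on the x-axis.
These observations pin down the coefficients.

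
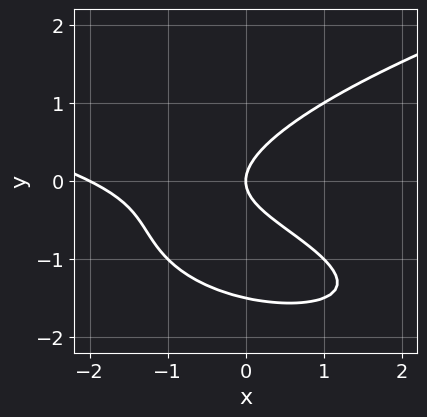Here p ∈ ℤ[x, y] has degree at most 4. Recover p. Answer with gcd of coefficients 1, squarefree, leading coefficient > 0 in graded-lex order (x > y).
(a) The degree is 3 — no degree-2 curve has this shape.
(b) Observable constraints: one y-axis crossing is at y = 0; the x-axis gridline crossings are at x ∈ {-2, 0}.
(c) Putting this together gives p.

2*y^3 - x^2 - 2*x*y + 3*y^2 - 2*x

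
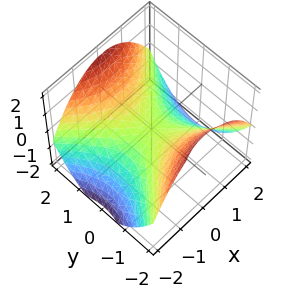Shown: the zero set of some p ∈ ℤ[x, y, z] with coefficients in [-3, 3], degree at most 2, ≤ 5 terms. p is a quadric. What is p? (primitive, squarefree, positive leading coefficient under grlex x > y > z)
x^2 - y^2 + 2*z

(a) The degree is 2 — a hyperbolic paraboloid; a quadric.
(b) Symmetries: mirror symmetry x ↦ −x ⇒ only even powers of x; mirror symmetry y ↦ −y ⇒ only even powers of y.
(c) Against the integer gridlines: one y-axis crossing is at y = 0; it meets the z-axis at z = 0 (among the integer gridlines); it meets the x-axis at x = 0 (among the integer gridlines).
(d) The integer polynomial consistent with all of this is the stated p.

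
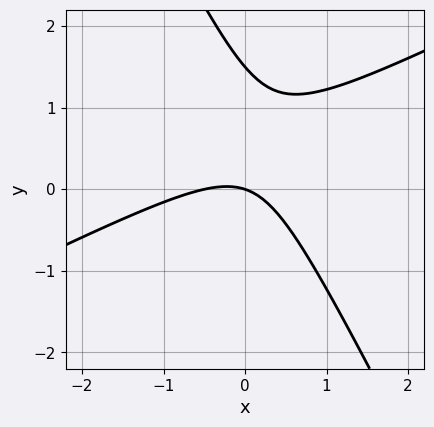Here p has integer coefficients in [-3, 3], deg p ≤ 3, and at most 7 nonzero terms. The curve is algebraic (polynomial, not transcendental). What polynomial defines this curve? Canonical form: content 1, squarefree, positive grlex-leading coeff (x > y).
2*x^2 - 3*x*y - 2*y^2 + x + 3*y

First, deg p = 2. A generic line meets the curve in up to 2 points.
Next, observable constraints: it crosses the y-axis at the gridline y = 0; it meets the x-axis at x = 0 (among the integer gridlines).
Finally, these observations pin down the coefficients.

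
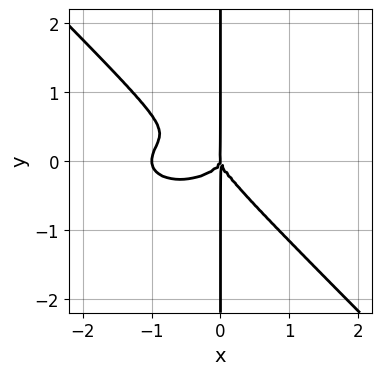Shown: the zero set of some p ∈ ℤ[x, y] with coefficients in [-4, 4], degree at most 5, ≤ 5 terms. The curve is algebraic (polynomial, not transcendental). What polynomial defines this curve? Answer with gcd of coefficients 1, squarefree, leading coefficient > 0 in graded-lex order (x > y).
x^4 + 2*x^2*y^2 + 3*x*y^3 + x^3

1. deg p = 4. No degree-3 curve has this shape.
2. Checking where it meets the axes: among the integer gridlines, it crosses the x-axis at x ∈ {-1, 0}; every point of the y-axis in the box is on the curve.
3. The integer polynomial consistent with all of this is the stated p.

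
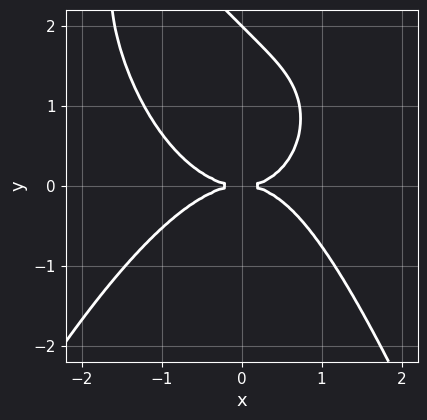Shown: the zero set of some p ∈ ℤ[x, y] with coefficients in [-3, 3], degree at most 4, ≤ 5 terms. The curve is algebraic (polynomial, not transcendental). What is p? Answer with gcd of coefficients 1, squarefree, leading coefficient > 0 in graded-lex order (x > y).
deg p = 4.
Against the integer gridlines: the y-axis gridline crossings are at y ∈ {0, 2}; it crosses the x-axis at the gridline x = 0.
Solving for integer coefficients yields p as stated.

x^4 + x*y^2 + y^3 - 2*y^2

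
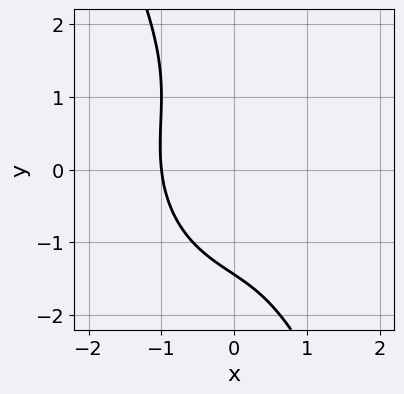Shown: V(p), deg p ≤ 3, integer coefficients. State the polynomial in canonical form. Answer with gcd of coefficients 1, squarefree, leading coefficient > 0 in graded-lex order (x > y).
The degree is 3 — a generic line meets the curve in up to 3 points.
Reading off the gridlines: one x-axis crossing is at x = -1.
Matching integer coefficients to the picture gives p.

3*x^3 + x^2*y + 2*x*y^2 + y^3 + 3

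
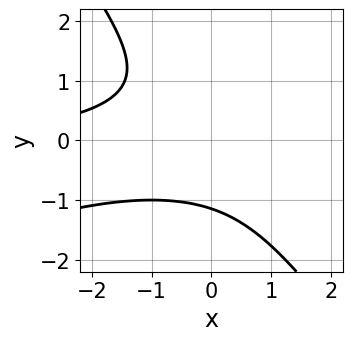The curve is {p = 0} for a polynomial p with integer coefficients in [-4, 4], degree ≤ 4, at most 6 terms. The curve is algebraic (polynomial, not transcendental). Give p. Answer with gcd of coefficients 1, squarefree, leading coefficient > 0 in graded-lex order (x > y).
x^2*y - 2*x*y^2 - 2*y^3 - 3

(a) Degree: no degree-2 curve has this shape, so deg p = 3.
(b) Reading off the gridlines: no x-intercept at any integer in the box.
(c) Fitting integer coefficients to these (and the overall shape) gives p.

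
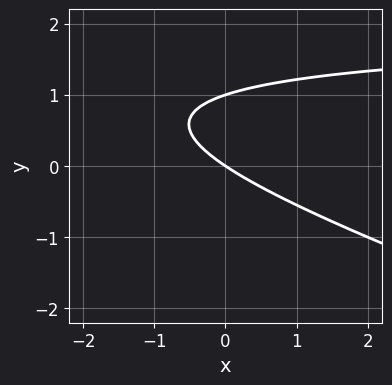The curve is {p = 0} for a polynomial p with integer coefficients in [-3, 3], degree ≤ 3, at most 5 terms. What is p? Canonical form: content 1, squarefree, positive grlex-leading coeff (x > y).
deg p = 2. A generic line meets the curve in up to 2 points.
From the axis intercepts and sections: it meets the x-axis at x = 0 (among the integer gridlines); the y-axis gridline crossings are at y ∈ {0, 1}.
Putting this together gives p.

x*y + 3*y^2 - 2*x - 3*y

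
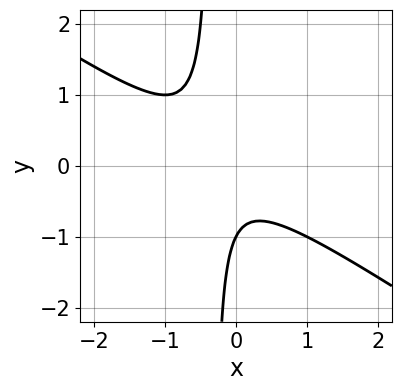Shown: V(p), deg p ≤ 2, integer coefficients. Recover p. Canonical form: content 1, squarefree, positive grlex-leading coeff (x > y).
2*x^2 + 3*x*y + x + y + 1

First, deg p = 2.
Then, against the integer gridlines: it misses every integer gridline on the x-axis; it crosses the y-axis at the gridline y = -1.
Finally, the integer polynomial consistent with all of this is the stated p.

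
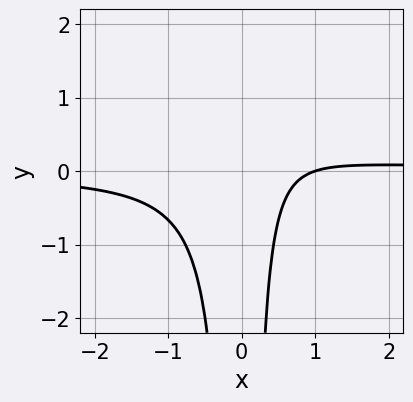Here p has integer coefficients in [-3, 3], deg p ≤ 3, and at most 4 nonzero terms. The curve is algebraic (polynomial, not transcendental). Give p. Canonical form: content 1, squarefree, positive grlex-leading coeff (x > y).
First, deg p = 3. A generic line meets the curve in up to 3 points.
Next, observable constraints: it crosses the x-axis at the gridline x = 1; no y-intercept at any integer in the box.
Finally, the integer polynomial consistent with all of this is the stated p.

3*x^2*y - x + 1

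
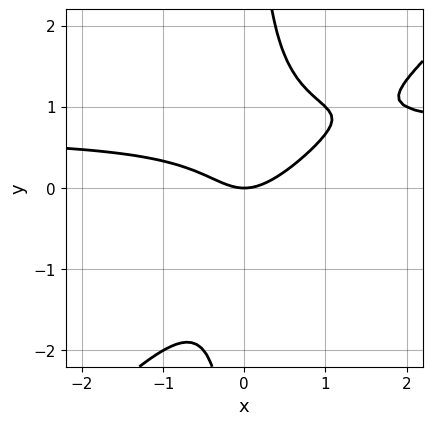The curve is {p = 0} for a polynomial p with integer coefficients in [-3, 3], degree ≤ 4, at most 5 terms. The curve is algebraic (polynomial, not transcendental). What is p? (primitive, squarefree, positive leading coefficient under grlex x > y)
First, the degree is 3 — a generic line meets the curve in up to 3 points.
Then, from the visible intercepts: it meets the x-axis at x = 0 (among the integer gridlines); one y-axis crossing is at y = 0.
Finally, fitting integer coefficients to these (and the overall shape) gives p.

3*x^2*y - 3*x*y^2 - 2*x^2 + 2*y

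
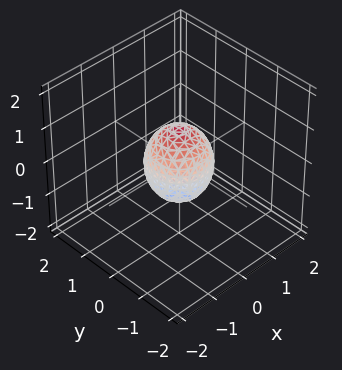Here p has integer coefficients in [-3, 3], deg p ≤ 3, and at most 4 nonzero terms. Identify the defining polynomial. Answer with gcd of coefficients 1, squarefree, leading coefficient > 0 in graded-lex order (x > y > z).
3*x^2 + 3*y^2 + 2*z^2 - 2

Degree: a generic line meets the surface in up to 2 points, so deg p = 2.
By symmetry, the surface is invariant under rotation about z: p = q(x² + y², z).
Reading off the gridlines: a circular section at z = 0 has radius between 0 and 1; among the integer gridlines, it crosses the z-axis at z ∈ {-1, 1}.
These observations pin down the coefficients.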